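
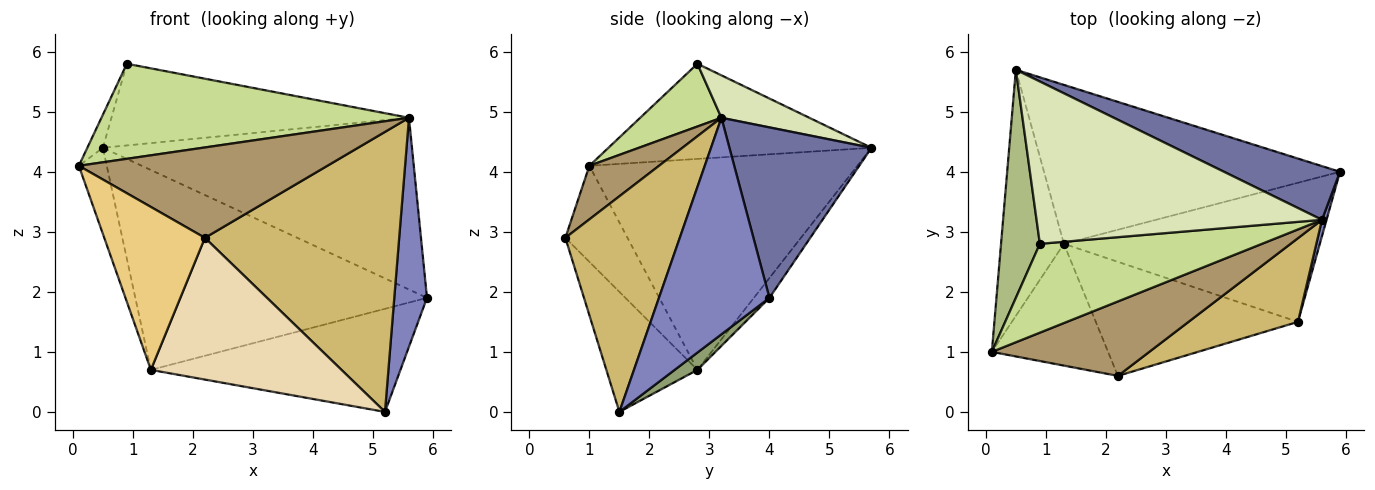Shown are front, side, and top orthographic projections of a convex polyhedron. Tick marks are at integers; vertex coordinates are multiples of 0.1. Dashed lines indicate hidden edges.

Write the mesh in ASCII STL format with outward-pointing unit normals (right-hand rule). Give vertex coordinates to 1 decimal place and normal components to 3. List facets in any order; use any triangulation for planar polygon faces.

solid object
 facet normal 0.402 0.874 0.273
  outer loop
   vertex 5.6 3.2 4.9
   vertex 5.9 4.0 1.9
   vertex 0.5 5.7 4.4
  endloop
 endfacet
 facet normal 0.959 -0.284 0.020
  outer loop
   vertex 5.6 3.2 4.9
   vertex 5.2 1.5 0.0
   vertex 5.9 4.0 1.9
  endloop
 endfacet
 facet normal -0.954 0.099 -0.284
  outer loop
   vertex 1.3 2.8 0.7
   vertex 0.1 1.0 4.1
   vertex 0.5 5.7 4.4
  endloop
 endfacet
 facet normal -0.042 0.782 -0.622
  outer loop
   vertex 1.3 2.8 0.7
   vertex 0.5 5.7 4.4
   vertex 5.9 4.0 1.9
  endloop
 endfacet
 facet normal 0.054 0.595 -0.802
  outer loop
   vertex 1.3 2.8 0.7
   vertex 5.9 4.0 1.9
   vertex 5.2 1.5 0.0
  endloop
 endfacet
 facet normal -0.925 0.055 0.377
  outer loop
   vertex 0.9 2.8 5.8
   vertex 0.5 5.7 4.4
   vertex 0.1 1.0 4.1
  endloop
 endfacet
 facet normal 0.189 -0.717 0.670
  outer loop
   vertex 0.9 2.8 5.8
   vertex 0.1 1.0 4.1
   vertex 5.6 3.2 4.9
  endloop
 endfacet
 facet normal 0.132 0.446 0.885
  outer loop
   vertex 0.9 2.8 5.8
   vertex 5.6 3.2 4.9
   vertex 0.5 5.7 4.4
  endloop
 endfacet
 facet normal 0.211 -0.754 0.621
  outer loop
   vertex 2.2 0.6 2.9
   vertex 5.6 3.2 4.9
   vertex 0.1 1.0 4.1
  endloop
 endfacet
 facet normal 0.491 -0.834 0.249
  outer loop
   vertex 2.2 0.6 2.9
   vertex 5.2 1.5 0.0
   vertex 5.6 3.2 4.9
  endloop
 endfacet
 facet normal -0.443 -0.718 -0.537
  outer loop
   vertex 2.2 0.6 2.9
   vertex 0.1 1.0 4.1
   vertex 1.3 2.8 0.7
  endloop
 endfacet
 facet normal -0.349 -0.730 -0.587
  outer loop
   vertex 2.2 0.6 2.9
   vertex 1.3 2.8 0.7
   vertex 5.2 1.5 0.0
  endloop
 endfacet
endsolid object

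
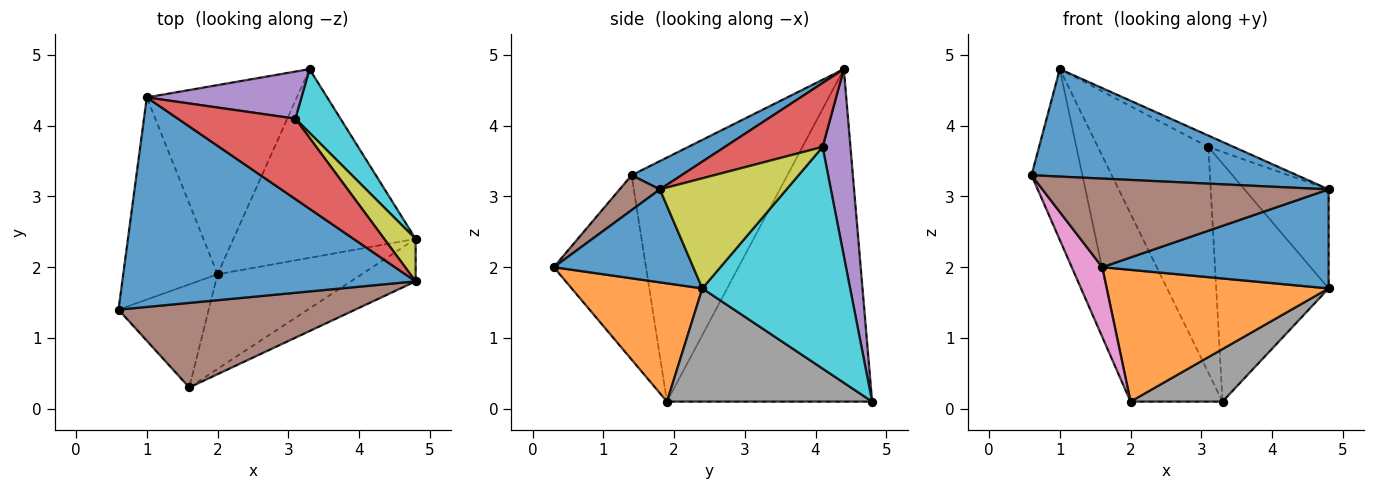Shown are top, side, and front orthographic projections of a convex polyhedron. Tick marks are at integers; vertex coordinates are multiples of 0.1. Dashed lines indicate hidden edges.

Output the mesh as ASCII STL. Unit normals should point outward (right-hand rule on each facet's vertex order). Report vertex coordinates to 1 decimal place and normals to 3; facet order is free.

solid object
 facet normal 0.086 -0.455 0.887
  outer loop
   vertex 1.0 4.4 4.8
   vertex 0.6 1.4 3.3
   vertex 4.8 1.8 3.1
  endloop
 endfacet
 facet normal -0.892 0.291 -0.345
  outer loop
   vertex 2.0 1.9 0.1
   vertex 0.6 1.4 3.3
   vertex 1.0 4.4 4.8
  endloop
 endfacet
 facet normal -0.844 0.378 -0.381
  outer loop
   vertex 2.0 1.9 0.1
   vertex 1.0 4.4 4.8
   vertex 3.3 4.8 0.1
  endloop
 endfacet
 facet normal 0.474 0.123 0.872
  outer loop
   vertex 3.1 4.1 3.7
   vertex 1.0 4.4 4.8
   vertex 4.8 1.8 3.1
  endloop
 endfacet
 facet normal 0.240 0.950 0.198
  outer loop
   vertex 3.1 4.1 3.7
   vertex 3.3 4.8 0.1
   vertex 1.0 4.4 4.8
  endloop
 endfacet
 facet normal 0.101 -0.720 0.687
  outer loop
   vertex 1.6 0.3 2.0
   vertex 4.8 1.8 3.1
   vertex 0.6 1.4 3.3
  endloop
 endfacet
 facet normal -0.861 -0.285 -0.421
  outer loop
   vertex 1.6 0.3 2.0
   vertex 0.6 1.4 3.3
   vertex 2.0 1.9 0.1
  endloop
 endfacet
 facet normal 0.513 -0.230 -0.827
  outer loop
   vertex 4.8 2.4 1.7
   vertex 2.0 1.9 0.1
   vertex 3.3 4.8 0.1
  endloop
 endfacet
 facet normal 0.810 0.539 0.231
  outer loop
   vertex 4.8 2.4 1.7
   vertex 3.1 4.1 3.7
   vertex 4.8 1.8 3.1
  endloop
 endfacet
 facet normal 0.786 0.598 0.160
  outer loop
   vertex 4.8 2.4 1.7
   vertex 3.3 4.8 0.1
   vertex 3.1 4.1 3.7
  endloop
 endfacet
 facet normal 0.493 -0.800 -0.343
  outer loop
   vertex 4.8 2.4 1.7
   vertex 4.8 1.8 3.1
   vertex 1.6 0.3 2.0
  endloop
 endfacet
 facet normal 0.432 -0.733 -0.526
  outer loop
   vertex 4.8 2.4 1.7
   vertex 1.6 0.3 2.0
   vertex 2.0 1.9 0.1
  endloop
 endfacet
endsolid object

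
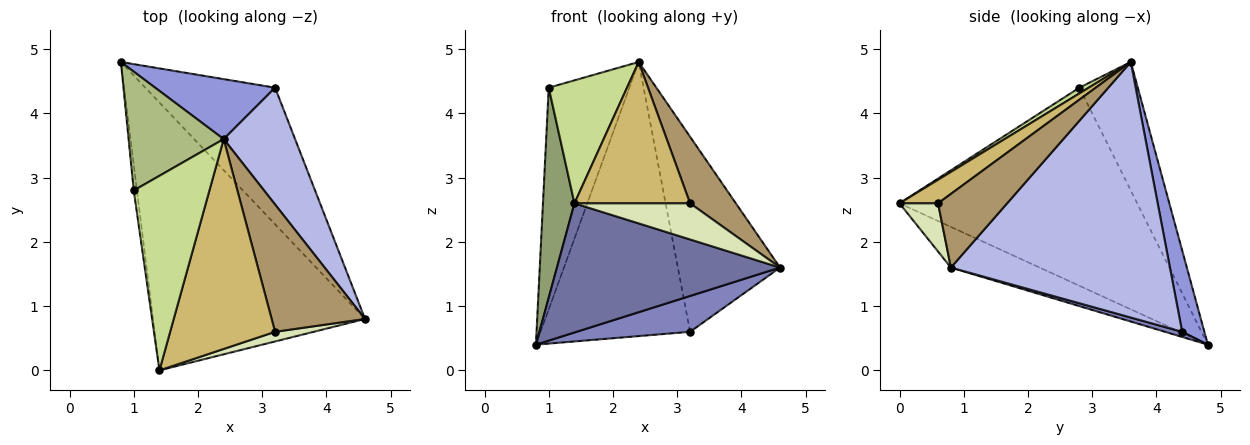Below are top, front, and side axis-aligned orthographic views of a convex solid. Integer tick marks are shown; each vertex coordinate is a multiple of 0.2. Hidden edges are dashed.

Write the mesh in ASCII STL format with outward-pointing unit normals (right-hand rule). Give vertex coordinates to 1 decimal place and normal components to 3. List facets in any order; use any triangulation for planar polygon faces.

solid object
 facet normal -0.170 -0.428 -0.888
  outer loop
   vertex 1.4 0.0 2.6
   vertex 0.8 4.8 0.4
   vertex 4.6 0.8 1.6
  endloop
 endfacet
 facet normal 0.038 -0.254 -0.967
  outer loop
   vertex 3.2 4.4 0.6
   vertex 4.6 0.8 1.6
   vertex 0.8 4.8 0.4
  endloop
 endfacet
 facet normal 0.144 0.967 0.211
  outer loop
   vertex 3.2 4.4 0.6
   vertex 0.8 4.8 0.4
   vertex 2.4 3.6 4.8
  endloop
 endfacet
 facet normal 0.879 0.410 0.245
  outer loop
   vertex 3.2 4.4 0.6
   vertex 2.4 3.6 4.8
   vertex 4.6 0.8 1.6
  endloop
 endfacet
 facet normal -0.991 -0.131 -0.016
  outer loop
   vertex 1.0 2.8 4.4
   vertex 0.8 4.8 0.4
   vertex 1.4 0.0 2.6
  endloop
 endfacet
 facet normal -0.538 0.743 0.398
  outer loop
   vertex 1.0 2.8 4.4
   vertex 2.4 3.6 4.8
   vertex 0.8 4.8 0.4
  endloop
 endfacet
 facet normal 0.064 -0.533 0.844
  outer loop
   vertex 1.0 2.8 4.4
   vertex 1.4 0.0 2.6
   vertex 2.4 3.6 4.8
  endloop
 endfacet
 facet normal 0.307 -0.920 0.245
  outer loop
   vertex 3.2 0.6 2.6
   vertex 1.4 0.0 2.6
   vertex 4.6 0.8 1.6
  endloop
 endfacet
 facet normal 0.573 -0.380 0.726
  outer loop
   vertex 3.2 0.6 2.6
   vertex 4.6 0.8 1.6
   vertex 2.4 3.6 4.8
  endloop
 endfacet
 facet normal 0.183 -0.549 0.815
  outer loop
   vertex 3.2 0.6 2.6
   vertex 2.4 3.6 4.8
   vertex 1.4 0.0 2.6
  endloop
 endfacet
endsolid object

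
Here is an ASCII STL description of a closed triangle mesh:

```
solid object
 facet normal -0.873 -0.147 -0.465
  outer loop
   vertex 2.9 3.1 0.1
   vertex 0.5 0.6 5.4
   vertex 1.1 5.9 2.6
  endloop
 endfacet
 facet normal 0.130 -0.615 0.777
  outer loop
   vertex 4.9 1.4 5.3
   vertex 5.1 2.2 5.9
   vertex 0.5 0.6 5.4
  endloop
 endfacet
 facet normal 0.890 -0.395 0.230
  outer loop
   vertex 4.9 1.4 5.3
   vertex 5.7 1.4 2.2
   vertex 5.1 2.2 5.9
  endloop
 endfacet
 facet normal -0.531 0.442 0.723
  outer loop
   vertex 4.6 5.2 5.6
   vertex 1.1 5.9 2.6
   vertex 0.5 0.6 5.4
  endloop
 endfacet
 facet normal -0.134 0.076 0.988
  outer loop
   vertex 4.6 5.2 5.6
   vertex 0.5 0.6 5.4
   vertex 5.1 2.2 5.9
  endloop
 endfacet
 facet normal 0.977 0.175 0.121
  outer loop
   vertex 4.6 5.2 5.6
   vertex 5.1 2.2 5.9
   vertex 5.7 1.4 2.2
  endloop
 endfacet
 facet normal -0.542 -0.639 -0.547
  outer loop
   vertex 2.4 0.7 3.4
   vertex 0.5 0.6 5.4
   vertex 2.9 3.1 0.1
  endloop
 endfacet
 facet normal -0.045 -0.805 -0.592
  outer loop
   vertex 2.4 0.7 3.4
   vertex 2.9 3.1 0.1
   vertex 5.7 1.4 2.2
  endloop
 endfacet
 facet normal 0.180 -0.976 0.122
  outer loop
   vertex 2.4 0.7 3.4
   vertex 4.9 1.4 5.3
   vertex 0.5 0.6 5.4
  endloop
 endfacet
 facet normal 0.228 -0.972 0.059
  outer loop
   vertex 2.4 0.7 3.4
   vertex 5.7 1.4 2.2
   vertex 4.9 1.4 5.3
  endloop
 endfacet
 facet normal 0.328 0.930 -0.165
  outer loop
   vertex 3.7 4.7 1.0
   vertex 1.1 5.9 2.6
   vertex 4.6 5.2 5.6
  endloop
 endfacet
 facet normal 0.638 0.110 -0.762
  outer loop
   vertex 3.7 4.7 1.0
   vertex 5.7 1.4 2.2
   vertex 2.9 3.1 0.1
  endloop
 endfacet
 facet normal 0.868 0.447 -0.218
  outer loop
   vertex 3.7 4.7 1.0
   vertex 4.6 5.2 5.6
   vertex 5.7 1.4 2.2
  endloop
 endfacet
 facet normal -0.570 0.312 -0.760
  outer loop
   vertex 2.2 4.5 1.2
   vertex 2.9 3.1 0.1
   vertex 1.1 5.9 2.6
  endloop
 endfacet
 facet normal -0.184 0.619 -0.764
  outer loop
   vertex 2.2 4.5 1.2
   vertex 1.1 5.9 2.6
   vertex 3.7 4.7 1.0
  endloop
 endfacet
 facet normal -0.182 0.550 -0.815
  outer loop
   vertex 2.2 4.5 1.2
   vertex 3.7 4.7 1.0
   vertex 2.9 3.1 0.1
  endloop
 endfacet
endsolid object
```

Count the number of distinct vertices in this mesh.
10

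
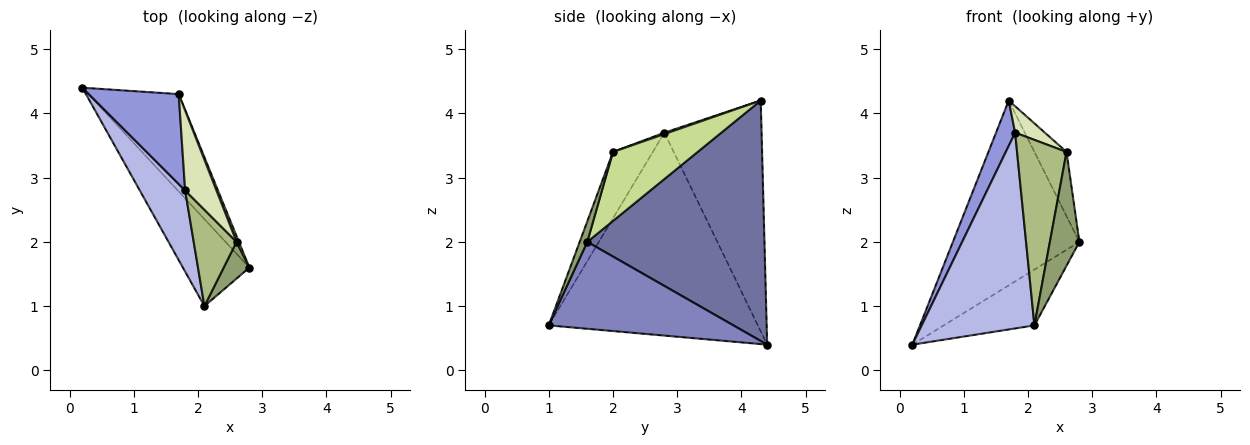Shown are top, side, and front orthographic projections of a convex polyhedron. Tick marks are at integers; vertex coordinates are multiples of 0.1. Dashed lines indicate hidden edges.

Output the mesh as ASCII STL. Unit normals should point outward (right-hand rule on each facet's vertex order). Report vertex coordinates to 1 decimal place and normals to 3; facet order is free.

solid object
 facet normal 0.778 0.556 -0.293
  outer loop
   vertex 1.7 4.3 4.2
   vertex 2.8 1.6 2.0
   vertex 0.2 4.4 0.4
  endloop
 endfacet
 facet normal 0.740 0.363 -0.566
  outer loop
   vertex 2.1 1.0 0.7
   vertex 0.2 4.4 0.4
   vertex 2.8 1.6 2.0
  endloop
 endfacet
 facet normal -0.917 -0.180 0.357
  outer loop
   vertex 1.8 2.8 3.7
   vertex 1.7 4.3 4.2
   vertex 0.2 4.4 0.4
  endloop
 endfacet
 facet normal -0.864 -0.466 0.193
  outer loop
   vertex 1.8 2.8 3.7
   vertex 0.2 4.4 0.4
   vertex 2.1 1.0 0.7
  endloop
 endfacet
 facet normal 0.239 -0.924 0.298
  outer loop
   vertex 2.6 2.0 3.4
   vertex 2.1 1.0 0.7
   vertex 2.8 1.6 2.0
  endloop
 endfacet
 facet normal -0.581 -0.722 0.375
  outer loop
   vertex 2.6 2.0 3.4
   vertex 1.8 2.8 3.7
   vertex 2.1 1.0 0.7
  endloop
 endfacet
 facet normal 0.935 0.354 0.032
  outer loop
   vertex 2.6 2.0 3.4
   vertex 2.8 1.6 2.0
   vertex 1.7 4.3 4.2
  endloop
 endfacet
 facet normal 0.042 -0.313 0.949
  outer loop
   vertex 2.6 2.0 3.4
   vertex 1.7 4.3 4.2
   vertex 1.8 2.8 3.7
  endloop
 endfacet
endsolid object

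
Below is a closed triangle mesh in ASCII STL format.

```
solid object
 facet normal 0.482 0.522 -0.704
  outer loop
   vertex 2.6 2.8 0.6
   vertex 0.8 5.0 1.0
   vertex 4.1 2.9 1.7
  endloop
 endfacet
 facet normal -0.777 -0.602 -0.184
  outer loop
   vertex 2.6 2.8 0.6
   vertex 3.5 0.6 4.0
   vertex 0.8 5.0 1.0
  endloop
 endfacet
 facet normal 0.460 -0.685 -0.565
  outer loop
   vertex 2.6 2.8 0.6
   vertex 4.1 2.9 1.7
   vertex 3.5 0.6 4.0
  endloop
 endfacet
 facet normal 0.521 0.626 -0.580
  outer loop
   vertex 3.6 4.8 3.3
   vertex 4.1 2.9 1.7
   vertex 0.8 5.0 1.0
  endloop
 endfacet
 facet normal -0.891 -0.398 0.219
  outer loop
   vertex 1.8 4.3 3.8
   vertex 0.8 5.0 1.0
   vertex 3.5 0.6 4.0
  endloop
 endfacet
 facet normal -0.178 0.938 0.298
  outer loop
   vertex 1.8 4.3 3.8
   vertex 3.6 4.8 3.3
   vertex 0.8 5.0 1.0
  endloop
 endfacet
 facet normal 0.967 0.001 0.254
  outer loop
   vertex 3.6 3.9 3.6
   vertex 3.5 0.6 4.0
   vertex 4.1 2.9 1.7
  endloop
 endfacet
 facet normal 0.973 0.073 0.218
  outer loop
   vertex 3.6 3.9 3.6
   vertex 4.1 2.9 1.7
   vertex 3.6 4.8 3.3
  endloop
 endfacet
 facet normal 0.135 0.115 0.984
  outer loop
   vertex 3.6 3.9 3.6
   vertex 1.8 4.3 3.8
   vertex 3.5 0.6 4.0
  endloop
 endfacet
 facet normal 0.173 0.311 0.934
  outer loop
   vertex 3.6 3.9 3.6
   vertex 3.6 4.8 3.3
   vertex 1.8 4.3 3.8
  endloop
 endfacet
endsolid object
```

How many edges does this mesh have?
15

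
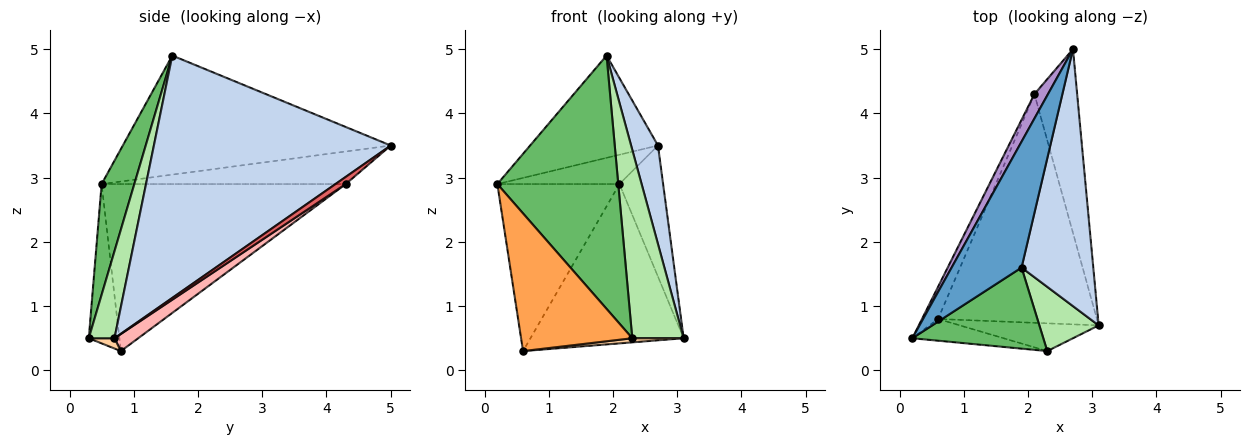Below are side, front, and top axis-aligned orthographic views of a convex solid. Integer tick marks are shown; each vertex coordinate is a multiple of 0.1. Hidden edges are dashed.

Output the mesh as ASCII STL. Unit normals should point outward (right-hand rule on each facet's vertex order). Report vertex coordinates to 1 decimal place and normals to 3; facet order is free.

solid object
 facet normal -0.797 0.381 0.468
  outer loop
   vertex 1.9 1.6 4.9
   vertex 2.7 5.0 3.5
   vertex 0.2 0.5 2.9
  endloop
 endfacet
 facet normal 0.953 -0.108 0.282
  outer loop
   vertex 1.9 1.6 4.9
   vertex 3.1 0.7 0.5
   vertex 2.7 5.0 3.5
  endloop
 endfacet
 facet normal -0.263 -0.953 -0.150
  outer loop
   vertex 2.3 0.3 0.5
   vertex 0.2 0.5 2.9
   vertex 0.6 0.8 0.3
  endloop
 endfacet
 facet normal 0.073 -0.146 -0.987
  outer loop
   vertex 2.3 0.3 0.5
   vertex 0.6 0.8 0.3
   vertex 3.1 0.7 0.5
  endloop
 endfacet
 facet normal 0.250 -0.922 0.295
  outer loop
   vertex 2.3 0.3 0.5
   vertex 1.9 1.6 4.9
   vertex 0.2 0.5 2.9
  endloop
 endfacet
 facet normal 0.428 -0.856 0.292
  outer loop
   vertex 2.3 0.3 0.5
   vertex 3.1 0.7 0.5
   vertex 1.9 1.6 4.9
  endloop
 endfacet
 facet normal 0.135 0.575 -0.807
  outer loop
   vertex 2.1 4.3 2.9
   vertex 2.7 5.0 3.5
   vertex 3.1 0.7 0.5
  endloop
 endfacet
 facet normal 0.088 0.569 -0.817
  outer loop
   vertex 2.1 4.3 2.9
   vertex 3.1 0.7 0.5
   vertex 0.6 0.8 0.3
  endloop
 endfacet
 facet normal -0.838 0.419 0.349
  outer loop
   vertex 2.1 4.3 2.9
   vertex 0.2 0.5 2.9
   vertex 2.7 5.0 3.5
  endloop
 endfacet
 facet normal -0.891 0.446 -0.086
  outer loop
   vertex 2.1 4.3 2.9
   vertex 0.6 0.8 0.3
   vertex 0.2 0.5 2.9
  endloop
 endfacet
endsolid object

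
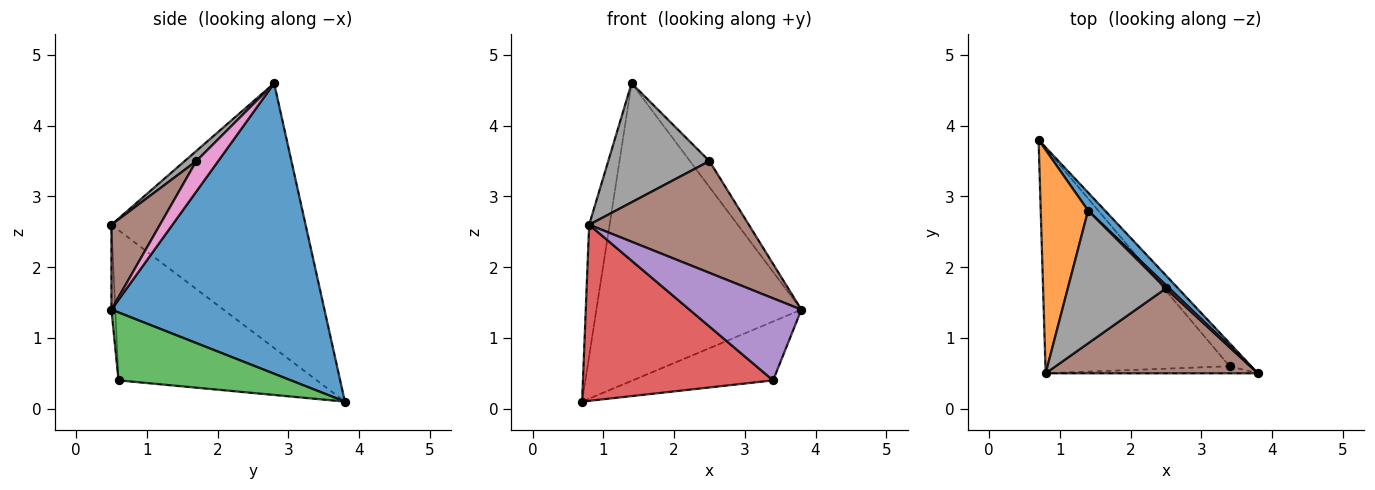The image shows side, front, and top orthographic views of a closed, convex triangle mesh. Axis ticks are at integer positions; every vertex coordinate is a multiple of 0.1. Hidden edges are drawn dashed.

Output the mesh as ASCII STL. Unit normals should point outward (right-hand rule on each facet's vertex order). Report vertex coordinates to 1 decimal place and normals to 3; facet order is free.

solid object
 facet normal 0.720 0.693 0.042
  outer loop
   vertex 1.4 2.8 4.6
   vertex 3.8 0.5 1.4
   vertex 0.7 3.8 0.1
  endloop
 endfacet
 facet normal -0.979 0.103 0.175
  outer loop
   vertex 1.4 2.8 4.6
   vertex 0.7 3.8 0.1
   vertex 0.8 0.5 2.6
  endloop
 endfacet
 facet normal 0.753 0.613 -0.240
  outer loop
   vertex 3.4 0.6 0.4
   vertex 0.7 3.8 0.1
   vertex 3.8 0.5 1.4
  endloop
 endfacet
 facet normal -0.541 -0.518 -0.663
  outer loop
   vertex 3.4 0.6 0.4
   vertex 0.8 0.5 2.6
   vertex 0.7 3.8 0.1
  endloop
 endfacet
 facet normal -0.034 -0.996 -0.086
  outer loop
   vertex 3.4 0.6 0.4
   vertex 3.8 0.5 1.4
   vertex 0.8 0.5 2.6
  endloop
 endfacet
 facet normal 0.235 -0.774 0.588
  outer loop
   vertex 2.5 1.7 3.5
   vertex 0.8 0.5 2.6
   vertex 3.8 0.5 1.4
  endloop
 endfacet
 facet normal 0.745 0.662 0.083
  outer loop
   vertex 2.5 1.7 3.5
   vertex 3.8 0.5 1.4
   vertex 1.4 2.8 4.6
  endloop
 endfacet
 facet normal 0.077 -0.666 0.742
  outer loop
   vertex 2.5 1.7 3.5
   vertex 1.4 2.8 4.6
   vertex 0.8 0.5 2.6
  endloop
 endfacet
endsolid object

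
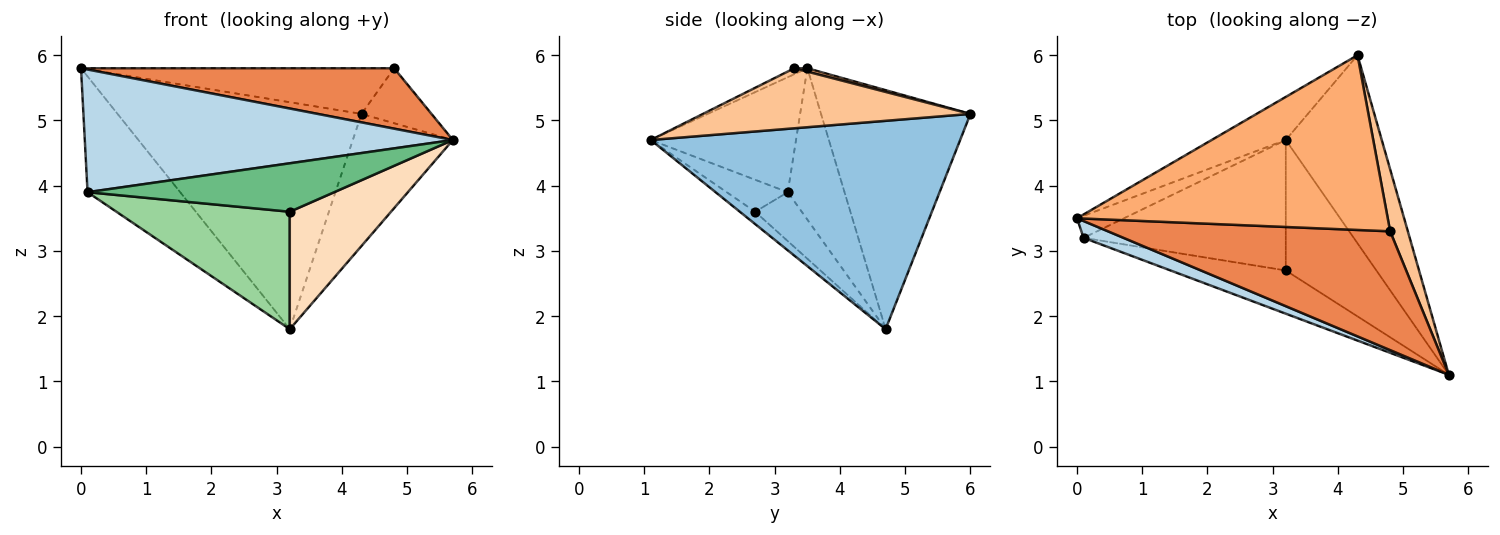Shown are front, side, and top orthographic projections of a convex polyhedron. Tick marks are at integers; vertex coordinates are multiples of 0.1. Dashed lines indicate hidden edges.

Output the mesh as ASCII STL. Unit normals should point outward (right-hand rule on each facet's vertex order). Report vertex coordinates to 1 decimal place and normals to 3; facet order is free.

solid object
 facet normal -0.515 0.842 -0.160
  outer loop
   vertex 3.2 4.7 1.8
   vertex 0.0 3.5 5.8
   vertex 4.3 6.0 5.1
  endloop
 endfacet
 facet normal 0.871 0.282 -0.401
  outer loop
   vertex 3.2 4.7 1.8
   vertex 4.3 6.0 5.1
   vertex 5.7 1.1 4.7
  endloop
 endfacet
 facet normal -0.364 -0.923 0.127
  outer loop
   vertex 0.1 3.2 3.9
   vertex 5.7 1.1 4.7
   vertex 0.0 3.5 5.8
  endloop
 endfacet
 facet normal -0.516 0.842 -0.160
  outer loop
   vertex 0.1 3.2 3.9
   vertex 0.0 3.5 5.8
   vertex 3.2 4.7 1.8
  endloop
 endfacet
 facet normal -0.019 -0.453 0.891
  outer loop
   vertex 4.8 3.3 5.8
   vertex 0.0 3.5 5.8
   vertex 5.7 1.1 4.7
  endloop
 endfacet
 facet normal 0.011 0.253 0.967
  outer loop
   vertex 4.8 3.3 5.8
   vertex 4.3 6.0 5.1
   vertex 0.0 3.5 5.8
  endloop
 endfacet
 facet normal 0.930 0.243 0.274
  outer loop
   vertex 4.8 3.3 5.8
   vertex 5.7 1.1 4.7
   vertex 4.3 6.0 5.1
  endloop
 endfacet
 facet normal -0.101 -0.666 -0.740
  outer loop
   vertex 3.2 2.7 3.6
   vertex 3.2 4.7 1.8
   vertex 5.7 1.1 4.7
  endloop
 endfacet
 facet normal -0.182 -0.734 -0.655
  outer loop
   vertex 3.2 2.7 3.6
   vertex 5.7 1.1 4.7
   vertex 0.1 3.2 3.9
  endloop
 endfacet
 facet normal -0.177 -0.658 -0.732
  outer loop
   vertex 3.2 2.7 3.6
   vertex 0.1 3.2 3.9
   vertex 3.2 4.7 1.8
  endloop
 endfacet
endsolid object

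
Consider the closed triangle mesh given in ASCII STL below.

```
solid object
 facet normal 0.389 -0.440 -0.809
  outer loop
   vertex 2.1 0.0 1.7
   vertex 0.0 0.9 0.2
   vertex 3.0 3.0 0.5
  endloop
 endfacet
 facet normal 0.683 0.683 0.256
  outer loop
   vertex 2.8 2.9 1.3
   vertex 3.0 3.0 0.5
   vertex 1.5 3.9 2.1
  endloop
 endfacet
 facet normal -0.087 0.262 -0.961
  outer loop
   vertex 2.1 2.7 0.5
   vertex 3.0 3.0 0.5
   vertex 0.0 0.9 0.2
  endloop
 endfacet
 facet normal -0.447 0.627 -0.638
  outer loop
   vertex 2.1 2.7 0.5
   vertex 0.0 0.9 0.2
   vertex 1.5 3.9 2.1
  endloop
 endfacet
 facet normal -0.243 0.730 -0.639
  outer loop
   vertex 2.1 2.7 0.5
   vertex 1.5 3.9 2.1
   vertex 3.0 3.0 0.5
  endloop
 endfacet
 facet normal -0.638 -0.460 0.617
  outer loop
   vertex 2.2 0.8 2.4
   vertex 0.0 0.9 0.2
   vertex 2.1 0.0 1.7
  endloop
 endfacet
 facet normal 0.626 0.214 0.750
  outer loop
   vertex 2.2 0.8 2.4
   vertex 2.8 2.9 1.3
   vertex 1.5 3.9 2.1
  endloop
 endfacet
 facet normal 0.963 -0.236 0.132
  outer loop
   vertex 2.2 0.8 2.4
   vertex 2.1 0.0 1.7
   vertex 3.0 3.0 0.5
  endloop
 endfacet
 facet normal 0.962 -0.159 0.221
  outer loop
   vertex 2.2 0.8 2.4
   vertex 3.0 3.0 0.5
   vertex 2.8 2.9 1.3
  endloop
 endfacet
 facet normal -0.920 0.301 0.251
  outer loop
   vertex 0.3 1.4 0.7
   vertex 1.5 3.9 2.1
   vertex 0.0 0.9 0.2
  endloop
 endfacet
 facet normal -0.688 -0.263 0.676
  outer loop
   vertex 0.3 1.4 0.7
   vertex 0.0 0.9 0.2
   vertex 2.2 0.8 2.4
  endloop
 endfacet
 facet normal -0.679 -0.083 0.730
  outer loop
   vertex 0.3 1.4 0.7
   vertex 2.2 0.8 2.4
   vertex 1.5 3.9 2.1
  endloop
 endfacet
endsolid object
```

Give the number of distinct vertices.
8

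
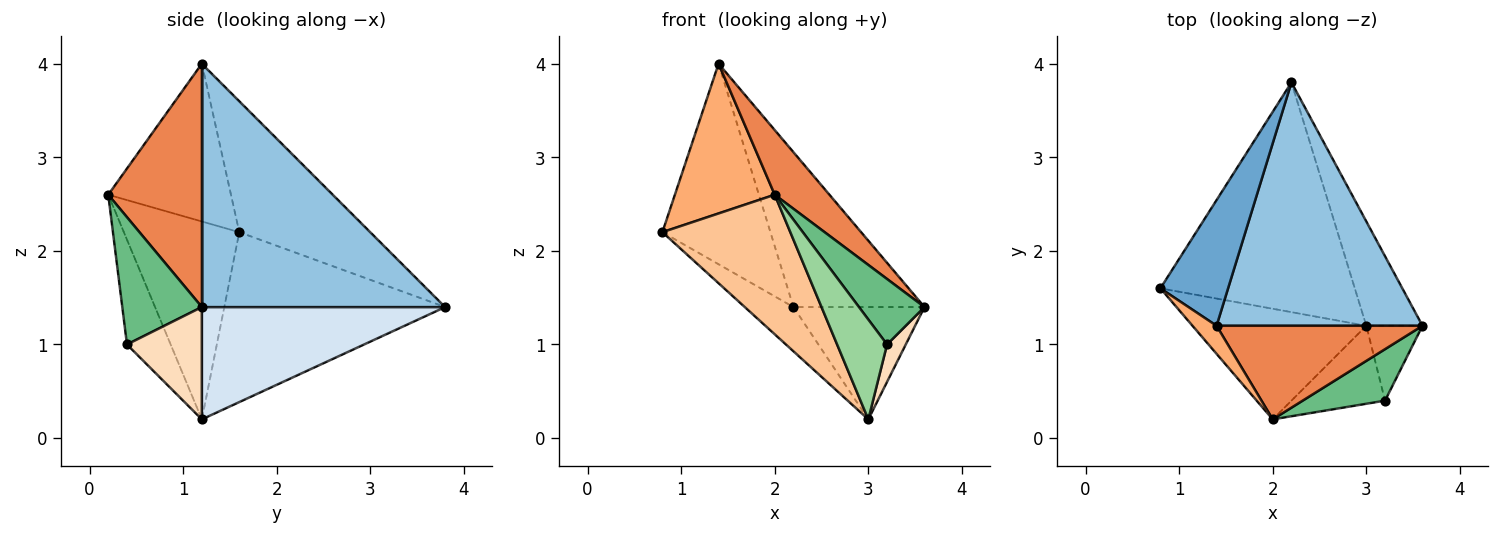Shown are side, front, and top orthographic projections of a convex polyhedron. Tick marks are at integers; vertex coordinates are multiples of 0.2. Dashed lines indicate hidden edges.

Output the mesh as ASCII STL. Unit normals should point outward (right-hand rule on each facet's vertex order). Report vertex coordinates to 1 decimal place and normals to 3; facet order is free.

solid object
 facet normal -0.717 0.591 0.370
  outer loop
   vertex 1.4 1.2 4.0
   vertex 2.2 3.8 1.4
   vertex 0.8 1.6 2.2
  endloop
 endfacet
 facet normal 0.706 0.380 0.597
  outer loop
   vertex 1.4 1.2 4.0
   vertex 3.6 1.2 1.4
   vertex 2.2 3.8 1.4
  endloop
 endfacet
 facet normal -0.651 0.144 -0.745
  outer loop
   vertex 3.0 1.2 0.2
   vertex 0.8 1.6 2.2
   vertex 2.2 3.8 1.4
  endloop
 endfacet
 facet normal 0.806 0.434 -0.403
  outer loop
   vertex 3.0 1.2 0.2
   vertex 2.2 3.8 1.4
   vertex 3.6 1.2 1.4
  endloop
 endfacet
 facet normal 0.697 -0.408 0.590
  outer loop
   vertex 2.0 0.2 2.6
   vertex 3.6 1.2 1.4
   vertex 1.4 1.2 4.0
  endloop
 endfacet
 facet normal -0.770 -0.627 0.118
  outer loop
   vertex 2.0 0.2 2.6
   vertex 1.4 1.2 4.0
   vertex 0.8 1.6 2.2
  endloop
 endfacet
 facet normal -0.577 -0.640 -0.507
  outer loop
   vertex 2.0 0.2 2.6
   vertex 0.8 1.6 2.2
   vertex 3.0 1.2 0.2
  endloop
 endfacet
 facet normal 0.873 -0.218 -0.436
  outer loop
   vertex 3.2 0.4 1.0
   vertex 3.0 1.2 0.2
   vertex 3.6 1.2 1.4
  endloop
 endfacet
 facet normal 0.691 -0.569 0.447
  outer loop
   vertex 3.2 0.4 1.0
   vertex 3.6 1.2 1.4
   vertex 2.0 0.2 2.6
  endloop
 endfacet
 facet normal -0.568 -0.649 -0.507
  outer loop
   vertex 3.2 0.4 1.0
   vertex 2.0 0.2 2.6
   vertex 3.0 1.2 0.2
  endloop
 endfacet
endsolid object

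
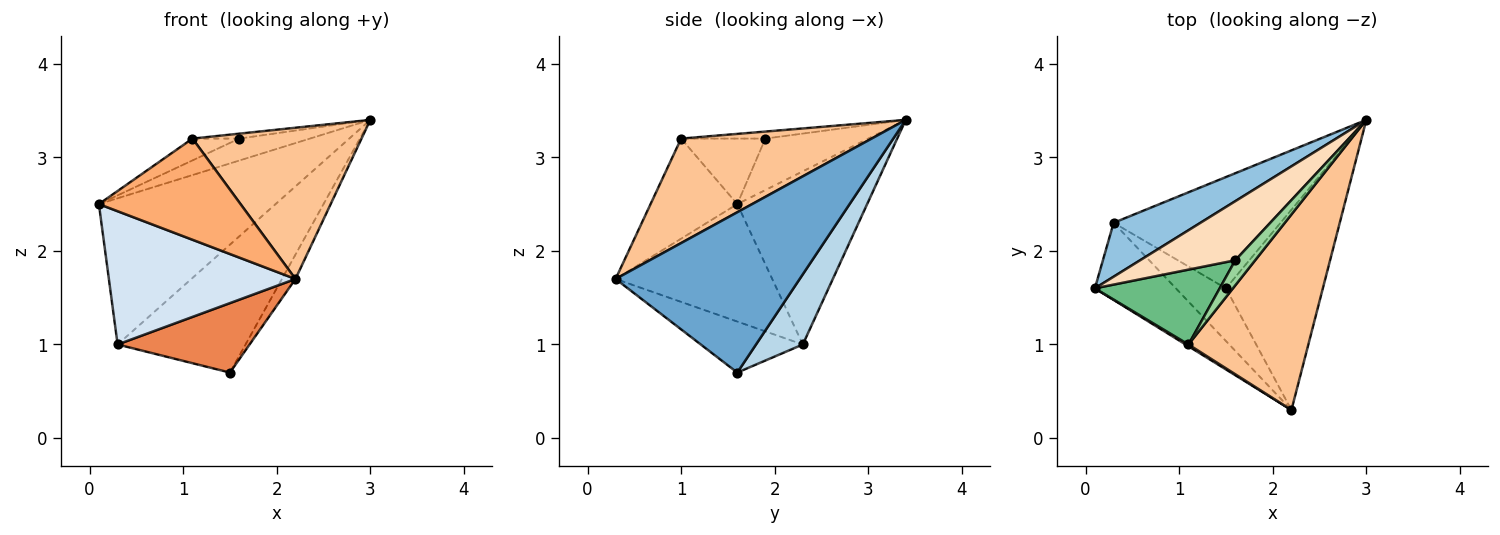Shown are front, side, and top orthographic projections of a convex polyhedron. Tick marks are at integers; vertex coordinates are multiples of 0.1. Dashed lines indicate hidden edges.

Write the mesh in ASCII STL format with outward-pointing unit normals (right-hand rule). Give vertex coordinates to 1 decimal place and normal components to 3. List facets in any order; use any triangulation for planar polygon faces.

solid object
 facet normal 0.854 0.063 -0.516
  outer loop
   vertex 1.5 1.6 0.7
   vertex 3.0 3.4 3.4
   vertex 2.2 0.3 1.7
  endloop
 endfacet
 facet normal -0.568 0.772 0.285
  outer loop
   vertex 0.3 2.3 1.0
   vertex 0.1 1.6 2.5
   vertex 3.0 3.4 3.4
  endloop
 endfacet
 facet normal 0.266 0.727 -0.633
  outer loop
   vertex 0.3 2.3 1.0
   vertex 3.0 3.4 3.4
   vertex 1.5 1.6 0.7
  endloop
 endfacet
 facet normal -0.588 -0.700 -0.405
  outer loop
   vertex 0.3 2.3 1.0
   vertex 2.2 0.3 1.7
   vertex 0.1 1.6 2.5
  endloop
 endfacet
 facet normal -0.524 -0.678 -0.515
  outer loop
   vertex 0.3 2.3 1.0
   vertex 1.5 1.6 0.7
   vertex 2.2 0.3 1.7
  endloop
 endfacet
 facet normal -0.522 -0.853 0.015
  outer loop
   vertex 1.1 1.0 3.2
   vertex 0.1 1.6 2.5
   vertex 2.2 0.3 1.7
  endloop
 endfacet
 facet normal 0.568 -0.504 0.651
  outer loop
   vertex 1.1 1.0 3.2
   vertex 2.2 0.3 1.7
   vertex 3.0 3.4 3.4
  endloop
 endfacet
 facet normal -0.452 0.311 0.836
  outer loop
   vertex 1.6 1.9 3.2
   vertex 3.0 3.4 3.4
   vertex 0.1 1.6 2.5
  endloop
 endfacet
 facet normal -0.450 0.250 0.857
  outer loop
   vertex 1.6 1.9 3.2
   vertex 0.1 1.6 2.5
   vertex 1.1 1.0 3.2
  endloop
 endfacet
 facet normal -0.327 0.182 0.927
  outer loop
   vertex 1.6 1.9 3.2
   vertex 1.1 1.0 3.2
   vertex 3.0 3.4 3.4
  endloop
 endfacet
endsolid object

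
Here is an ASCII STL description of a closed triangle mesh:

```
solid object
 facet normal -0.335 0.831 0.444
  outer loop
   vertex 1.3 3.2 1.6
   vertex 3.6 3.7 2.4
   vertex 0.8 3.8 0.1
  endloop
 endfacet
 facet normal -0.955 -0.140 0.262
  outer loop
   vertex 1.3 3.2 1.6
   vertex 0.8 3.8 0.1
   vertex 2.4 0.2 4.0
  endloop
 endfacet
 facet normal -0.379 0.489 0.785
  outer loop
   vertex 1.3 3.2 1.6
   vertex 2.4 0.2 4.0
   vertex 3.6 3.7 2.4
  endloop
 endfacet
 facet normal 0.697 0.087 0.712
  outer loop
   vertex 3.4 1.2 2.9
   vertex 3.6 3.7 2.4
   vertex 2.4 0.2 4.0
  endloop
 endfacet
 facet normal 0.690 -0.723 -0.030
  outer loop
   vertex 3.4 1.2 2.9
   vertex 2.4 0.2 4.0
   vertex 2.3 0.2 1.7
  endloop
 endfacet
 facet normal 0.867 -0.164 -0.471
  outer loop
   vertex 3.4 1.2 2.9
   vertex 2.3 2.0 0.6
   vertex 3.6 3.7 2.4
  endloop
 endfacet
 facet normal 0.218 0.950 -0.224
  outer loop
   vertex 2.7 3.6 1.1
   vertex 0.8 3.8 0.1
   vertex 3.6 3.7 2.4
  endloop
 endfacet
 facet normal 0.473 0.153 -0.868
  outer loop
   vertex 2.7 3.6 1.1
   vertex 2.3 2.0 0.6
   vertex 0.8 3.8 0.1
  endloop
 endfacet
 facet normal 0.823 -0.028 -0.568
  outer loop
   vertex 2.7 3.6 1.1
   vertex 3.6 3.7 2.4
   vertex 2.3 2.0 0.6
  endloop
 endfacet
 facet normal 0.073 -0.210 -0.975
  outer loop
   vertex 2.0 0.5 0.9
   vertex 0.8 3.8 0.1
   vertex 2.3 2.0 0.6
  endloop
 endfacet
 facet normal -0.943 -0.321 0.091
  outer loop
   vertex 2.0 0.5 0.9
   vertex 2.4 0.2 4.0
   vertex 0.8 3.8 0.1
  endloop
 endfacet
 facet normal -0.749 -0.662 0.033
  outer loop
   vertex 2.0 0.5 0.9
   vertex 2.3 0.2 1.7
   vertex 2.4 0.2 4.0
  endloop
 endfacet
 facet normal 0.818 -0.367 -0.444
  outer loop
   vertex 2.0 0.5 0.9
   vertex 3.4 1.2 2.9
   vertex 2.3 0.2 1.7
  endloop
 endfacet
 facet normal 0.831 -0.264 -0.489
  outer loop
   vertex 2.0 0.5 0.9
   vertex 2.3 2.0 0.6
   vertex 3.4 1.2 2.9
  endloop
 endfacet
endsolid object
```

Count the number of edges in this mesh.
21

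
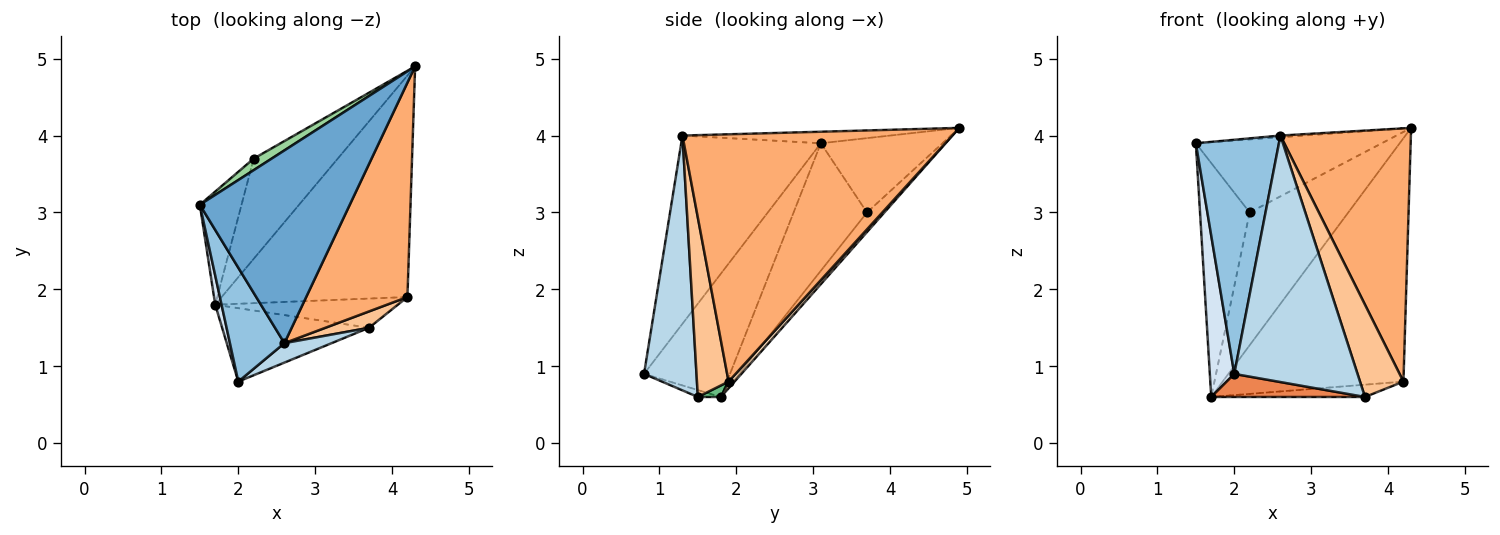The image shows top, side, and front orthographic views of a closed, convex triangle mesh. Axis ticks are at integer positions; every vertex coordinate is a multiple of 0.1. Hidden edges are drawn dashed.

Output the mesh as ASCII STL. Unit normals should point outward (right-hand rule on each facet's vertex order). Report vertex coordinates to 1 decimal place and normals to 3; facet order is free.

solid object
 facet normal -0.077 0.009 0.997
  outer loop
   vertex 2.6 1.3 4.0
   vertex 4.3 4.9 4.1
   vertex 1.5 3.1 3.9
  endloop
 endfacet
 facet normal -0.834 -0.496 0.241
  outer loop
   vertex 2.6 1.3 4.0
   vertex 1.5 3.1 3.9
   vertex 2.0 0.8 0.9
  endloop
 endfacet
 facet normal 0.391 -0.918 0.072
  outer loop
   vertex 2.6 1.3 4.0
   vertex 2.0 0.8 0.9
   vertex 3.7 1.5 0.6
  endloop
 endfacet
 facet normal -0.961 -0.273 0.049
  outer loop
   vertex 1.7 1.8 0.6
   vertex 2.0 0.8 0.9
   vertex 1.5 3.1 3.9
  endloop
 endfacet
 facet normal -0.045 -0.299 -0.953
  outer loop
   vertex 1.7 1.8 0.6
   vertex 3.7 1.5 0.6
   vertex 2.0 0.8 0.9
  endloop
 endfacet
 facet normal 0.845 -0.409 0.346
  outer loop
   vertex 4.2 1.9 0.8
   vertex 4.3 4.9 4.1
   vertex 2.6 1.3 4.0
  endloop
 endfacet
 facet normal 0.583 -0.800 0.142
  outer loop
   vertex 4.2 1.9 0.8
   vertex 2.6 1.3 4.0
   vertex 3.7 1.5 0.6
  endloop
 endfacet
 facet normal 0.024 0.739 -0.673
  outer loop
   vertex 4.2 1.9 0.8
   vertex 1.7 1.8 0.6
   vertex 4.3 4.9 4.1
  endloop
 endfacet
 facet normal 0.058 0.387 -0.920
  outer loop
   vertex 4.2 1.9 0.8
   vertex 3.7 1.5 0.6
   vertex 1.7 1.8 0.6
  endloop
 endfacet
 facet normal -0.543 0.830 0.131
  outer loop
   vertex 2.2 3.7 3.0
   vertex 1.5 3.1 3.9
   vertex 4.3 4.9 4.1
  endloop
 endfacet
 facet normal -0.800 0.541 -0.261
  outer loop
   vertex 2.2 3.7 3.0
   vertex 1.7 1.8 0.6
   vertex 1.5 3.1 3.9
  endloop
 endfacet
 facet normal -0.139 0.790 -0.597
  outer loop
   vertex 2.2 3.7 3.0
   vertex 4.3 4.9 4.1
   vertex 1.7 1.8 0.6
  endloop
 endfacet
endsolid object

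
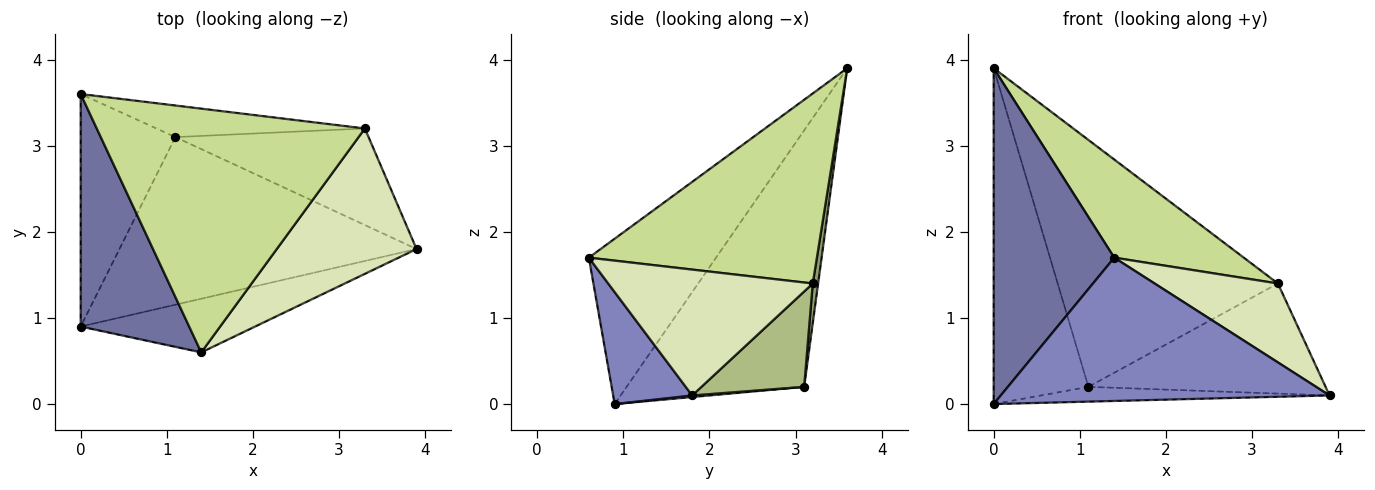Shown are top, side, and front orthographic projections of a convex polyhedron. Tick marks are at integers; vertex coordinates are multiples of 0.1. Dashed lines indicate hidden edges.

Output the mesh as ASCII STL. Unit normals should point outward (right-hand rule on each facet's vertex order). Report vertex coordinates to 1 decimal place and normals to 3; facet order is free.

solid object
 facet normal -0.655 -0.621 0.430
  outer loop
   vertex 1.4 0.6 1.7
   vertex 0.0 3.6 3.9
   vertex 0.0 0.9 0.0
  endloop
 endfacet
 facet normal 0.220 -0.914 -0.342
  outer loop
   vertex 1.4 0.6 1.7
   vertex 0.0 0.9 0.0
   vertex 3.9 1.8 0.1
  endloop
 endfacet
 facet normal -0.839 0.448 -0.310
  outer loop
   vertex 1.1 3.1 0.2
   vertex 0.0 0.9 0.0
   vertex 0.0 3.6 3.9
  endloop
 endfacet
 facet normal 0.005 0.088 -0.996
  outer loop
   vertex 1.1 3.1 0.2
   vertex 3.9 1.8 0.1
   vertex 0.0 0.9 0.0
  endloop
 endfacet
 facet normal 0.024 0.992 -0.127
  outer loop
   vertex 3.3 3.2 1.4
   vertex 1.1 3.1 0.2
   vertex 0.0 3.6 3.9
  endloop
 endfacet
 facet normal 0.310 0.715 -0.627
  outer loop
   vertex 3.3 3.2 1.4
   vertex 3.9 1.8 0.1
   vertex 1.1 3.1 0.2
  endloop
 endfacet
 facet normal 0.549 -0.312 0.775
  outer loop
   vertex 3.3 3.2 1.4
   vertex 0.0 3.6 3.9
   vertex 1.4 0.6 1.7
  endloop
 endfacet
 facet normal 0.621 -0.374 0.689
  outer loop
   vertex 3.3 3.2 1.4
   vertex 1.4 0.6 1.7
   vertex 3.9 1.8 0.1
  endloop
 endfacet
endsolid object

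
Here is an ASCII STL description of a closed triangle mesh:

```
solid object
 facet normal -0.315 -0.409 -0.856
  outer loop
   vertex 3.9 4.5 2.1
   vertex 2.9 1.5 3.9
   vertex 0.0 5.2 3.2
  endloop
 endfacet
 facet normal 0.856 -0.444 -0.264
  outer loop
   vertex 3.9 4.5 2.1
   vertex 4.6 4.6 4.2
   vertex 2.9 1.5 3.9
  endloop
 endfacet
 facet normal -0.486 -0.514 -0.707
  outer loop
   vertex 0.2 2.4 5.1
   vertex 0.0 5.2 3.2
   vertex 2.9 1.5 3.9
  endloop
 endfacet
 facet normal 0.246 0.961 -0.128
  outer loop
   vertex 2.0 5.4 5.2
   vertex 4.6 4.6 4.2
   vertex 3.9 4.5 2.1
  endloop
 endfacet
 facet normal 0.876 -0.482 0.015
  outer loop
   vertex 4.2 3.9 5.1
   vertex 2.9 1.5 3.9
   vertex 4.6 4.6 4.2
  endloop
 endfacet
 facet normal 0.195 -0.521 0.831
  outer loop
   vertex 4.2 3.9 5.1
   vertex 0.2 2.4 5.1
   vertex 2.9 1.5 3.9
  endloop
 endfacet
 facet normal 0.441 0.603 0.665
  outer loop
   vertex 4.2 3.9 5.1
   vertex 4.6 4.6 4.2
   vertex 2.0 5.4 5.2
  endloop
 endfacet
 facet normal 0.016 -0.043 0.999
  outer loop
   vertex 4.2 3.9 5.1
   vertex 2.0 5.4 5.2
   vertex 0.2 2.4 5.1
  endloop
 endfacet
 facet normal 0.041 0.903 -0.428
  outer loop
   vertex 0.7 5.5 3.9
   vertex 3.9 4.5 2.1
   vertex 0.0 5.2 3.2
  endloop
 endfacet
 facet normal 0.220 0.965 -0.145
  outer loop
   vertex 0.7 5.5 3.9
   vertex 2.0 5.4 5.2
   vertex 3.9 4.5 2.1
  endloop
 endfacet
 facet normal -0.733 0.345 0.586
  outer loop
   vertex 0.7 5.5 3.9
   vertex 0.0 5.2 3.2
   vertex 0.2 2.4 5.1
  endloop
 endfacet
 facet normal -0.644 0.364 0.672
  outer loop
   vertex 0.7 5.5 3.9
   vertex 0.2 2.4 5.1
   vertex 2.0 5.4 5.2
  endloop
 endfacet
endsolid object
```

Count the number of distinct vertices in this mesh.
8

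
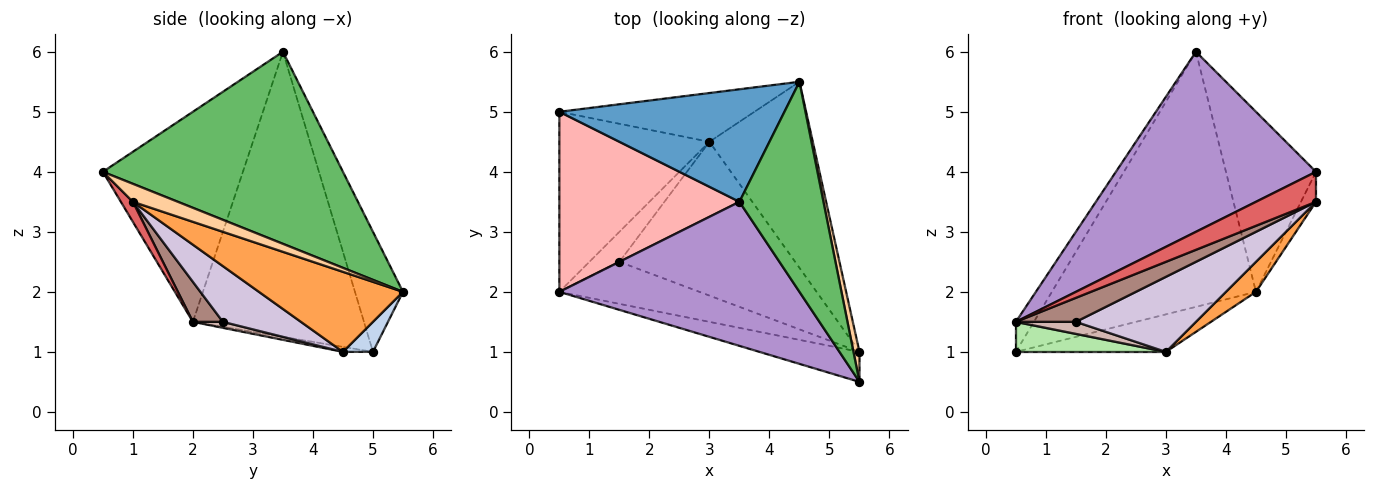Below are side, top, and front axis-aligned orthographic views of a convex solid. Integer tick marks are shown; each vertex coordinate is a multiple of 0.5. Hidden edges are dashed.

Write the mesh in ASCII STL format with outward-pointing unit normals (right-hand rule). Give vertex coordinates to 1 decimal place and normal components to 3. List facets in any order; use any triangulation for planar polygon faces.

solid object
 facet normal -0.210 0.894 0.395
  outer loop
   vertex 3.5 3.5 6.0
   vertex 4.5 5.5 2.0
   vertex 0.5 5.0 1.0
  endloop
 endfacet
 facet normal 0.121 0.605 -0.787
  outer loop
   vertex 3.0 4.5 1.0
   vertex 0.5 5.0 1.0
   vertex 4.5 5.5 2.0
  endloop
 endfacet
 facet normal 0.607 -0.127 -0.784
  outer loop
   vertex 3.0 4.5 1.0
   vertex 4.5 5.5 2.0
   vertex 5.5 1.0 3.5
  endloop
 endfacet
 facet normal 0.905 0.302 0.302
  outer loop
   vertex 5.5 0.5 4.0
   vertex 5.5 1.0 3.5
   vertex 4.5 5.5 2.0
  endloop
 endfacet
 facet normal 0.866 0.325 0.379
  outer loop
   vertex 5.5 0.5 4.0
   vertex 4.5 5.5 2.0
   vertex 3.5 3.5 6.0
  endloop
 endfacet
 facet normal -0.033 -0.164 -0.986
  outer loop
   vertex 0.5 2.0 1.5
   vertex 0.5 5.0 1.0
   vertex 3.0 4.5 1.0
  endloop
 endfacet
 facet normal 0.140 -0.700 -0.700
  outer loop
   vertex 0.5 2.0 1.5
   vertex 5.5 1.0 3.5
   vertex 5.5 0.5 4.0
  endloop
 endfacet
 facet normal -0.842 0.089 0.532
  outer loop
   vertex 0.5 2.0 1.5
   vertex 3.5 3.5 6.0
   vertex 0.5 5.0 1.0
  endloop
 endfacet
 facet normal -0.480 -0.685 0.548
  outer loop
   vertex 0.5 2.0 1.5
   vertex 5.5 0.5 4.0
   vertex 3.5 3.5 6.0
  endloop
 endfacet
 facet normal 0.274 -0.422 -0.864
  outer loop
   vertex 1.5 2.5 1.5
   vertex 3.0 4.5 1.0
   vertex 5.5 1.0 3.5
  endloop
 endfacet
 facet normal 0.241 -0.482 -0.843
  outer loop
   vertex 1.5 2.5 1.5
   vertex 5.5 1.0 3.5
   vertex 0.5 2.0 1.5
  endloop
 endfacet
 facet normal 0.183 -0.365 -0.913
  outer loop
   vertex 1.5 2.5 1.5
   vertex 0.5 2.0 1.5
   vertex 3.0 4.5 1.0
  endloop
 endfacet
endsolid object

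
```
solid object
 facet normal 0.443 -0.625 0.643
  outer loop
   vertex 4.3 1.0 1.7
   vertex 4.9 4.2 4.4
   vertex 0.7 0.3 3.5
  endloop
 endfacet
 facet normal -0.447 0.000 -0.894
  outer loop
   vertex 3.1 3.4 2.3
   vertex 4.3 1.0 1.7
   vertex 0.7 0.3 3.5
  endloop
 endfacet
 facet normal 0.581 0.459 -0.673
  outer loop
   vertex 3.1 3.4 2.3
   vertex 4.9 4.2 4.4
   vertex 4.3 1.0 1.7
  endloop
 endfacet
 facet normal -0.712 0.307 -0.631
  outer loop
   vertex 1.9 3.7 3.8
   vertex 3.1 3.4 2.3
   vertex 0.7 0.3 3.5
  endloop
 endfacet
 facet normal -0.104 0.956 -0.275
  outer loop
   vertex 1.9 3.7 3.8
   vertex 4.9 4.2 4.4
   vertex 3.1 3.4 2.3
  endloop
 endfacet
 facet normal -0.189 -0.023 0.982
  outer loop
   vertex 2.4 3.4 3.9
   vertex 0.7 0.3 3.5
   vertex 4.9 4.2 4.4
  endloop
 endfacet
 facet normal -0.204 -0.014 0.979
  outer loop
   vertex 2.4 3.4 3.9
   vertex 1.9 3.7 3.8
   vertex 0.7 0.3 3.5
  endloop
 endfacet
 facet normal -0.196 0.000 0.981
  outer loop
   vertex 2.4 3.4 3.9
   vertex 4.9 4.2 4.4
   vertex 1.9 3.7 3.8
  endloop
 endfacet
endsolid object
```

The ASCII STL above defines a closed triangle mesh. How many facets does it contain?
8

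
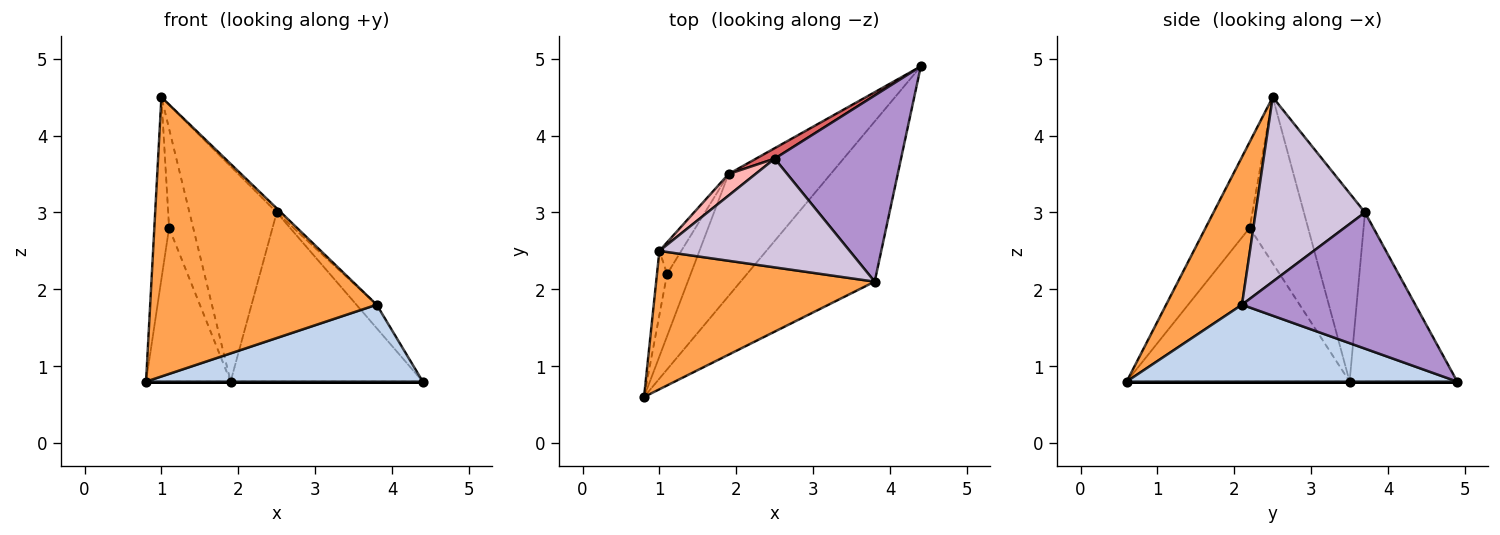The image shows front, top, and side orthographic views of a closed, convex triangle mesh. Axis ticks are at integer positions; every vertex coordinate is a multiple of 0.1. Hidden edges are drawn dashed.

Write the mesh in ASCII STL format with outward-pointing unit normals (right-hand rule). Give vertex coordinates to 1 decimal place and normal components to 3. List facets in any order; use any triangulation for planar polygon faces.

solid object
 facet normal -0.942 0.316 -0.111
  outer loop
   vertex 1.1 2.2 2.8
   vertex 0.8 0.6 0.8
   vertex 1.0 2.5 4.5
  endloop
 endfacet
 facet normal 0.459 -0.384 -0.801
  outer loop
   vertex 3.8 2.1 1.8
   vertex 0.8 0.6 0.8
   vertex 4.4 4.9 0.8
  endloop
 endfacet
 facet normal 0.287 -0.858 0.425
  outer loop
   vertex 3.8 2.1 1.8
   vertex 1.0 2.5 4.5
   vertex 0.8 0.6 0.8
  endloop
 endfacet
 facet normal 0.000 0.000 -1.000
  outer loop
   vertex 1.9 3.5 0.8
   vertex 4.4 4.9 0.8
   vertex 0.8 0.6 0.8
  endloop
 endfacet
 facet normal -0.926 0.351 -0.142
  outer loop
   vertex 1.9 3.5 0.8
   vertex 0.8 0.6 0.8
   vertex 1.1 2.2 2.8
  endloop
 endfacet
 facet normal -0.918 0.379 -0.121
  outer loop
   vertex 1.9 3.5 0.8
   vertex 1.1 2.2 2.8
   vertex 1.0 2.5 4.5
  endloop
 endfacet
 facet normal -0.488 0.871 0.054
  outer loop
   vertex 2.5 3.7 3.0
   vertex 4.4 4.9 0.8
   vertex 1.9 3.5 0.8
  endloop
 endfacet
 facet normal -0.572 0.816 0.082
  outer loop
   vertex 2.5 3.7 3.0
   vertex 1.9 3.5 0.8
   vertex 1.0 2.5 4.5
  endloop
 endfacet
 facet normal 0.731 0.085 0.678
  outer loop
   vertex 2.5 3.7 3.0
   vertex 3.8 2.1 1.8
   vertex 4.4 4.9 0.8
  endloop
 endfacet
 facet normal 0.696 0.027 0.718
  outer loop
   vertex 2.5 3.7 3.0
   vertex 1.0 2.5 4.5
   vertex 3.8 2.1 1.8
  endloop
 endfacet
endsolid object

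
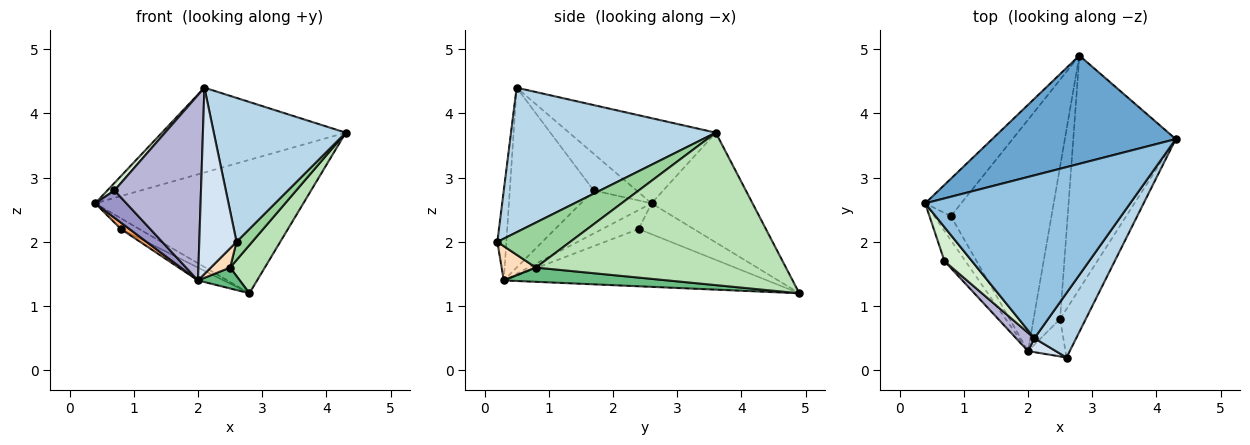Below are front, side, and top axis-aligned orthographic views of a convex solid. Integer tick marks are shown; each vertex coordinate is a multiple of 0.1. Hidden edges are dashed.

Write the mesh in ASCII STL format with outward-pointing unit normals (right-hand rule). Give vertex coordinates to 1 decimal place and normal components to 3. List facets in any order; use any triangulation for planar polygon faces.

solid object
 facet normal -0.353 0.727 0.589
  outer loop
   vertex 2.8 4.9 1.2
   vertex 0.4 2.6 2.6
   vertex 4.3 3.6 3.7
  endloop
 endfacet
 facet normal -0.346 0.433 0.832
  outer loop
   vertex 2.1 0.5 4.4
   vertex 4.3 3.6 3.7
   vertex 0.4 2.6 2.6
  endloop
 endfacet
 facet normal 0.817 -0.526 0.236
  outer loop
   vertex 2.1 0.5 4.4
   vertex 2.6 0.2 2.0
   vertex 4.3 3.6 3.7
  endloop
 endfacet
 facet normal -0.234 -0.970 0.072
  outer loop
   vertex 2.0 0.3 1.4
   vertex 2.6 0.2 2.0
   vertex 2.1 0.5 4.4
  endloop
 endfacet
 facet normal -0.636 0.212 -0.742
  outer loop
   vertex 0.8 2.4 2.2
   vertex 0.4 2.6 2.6
   vertex 2.8 4.9 1.2
  endloop
 endfacet
 facet normal -0.738 -0.174 -0.652
  outer loop
   vertex 0.8 2.4 2.2
   vertex 2.0 0.3 1.4
   vertex 0.4 2.6 2.6
  endloop
 endfacet
 facet normal -0.494 0.048 -0.868
  outer loop
   vertex 0.8 2.4 2.2
   vertex 2.8 4.9 1.2
   vertex 2.0 0.3 1.4
  endloop
 endfacet
 facet normal 0.631 -0.355 -0.690
  outer loop
   vertex 2.5 0.8 1.6
   vertex 2.6 0.2 2.0
   vertex 2.0 0.3 1.4
  endloop
 endfacet
 facet normal 0.470 -0.120 -0.875
  outer loop
   vertex 2.5 0.8 1.6
   vertex 2.0 0.3 1.4
   vertex 2.8 4.9 1.2
  endloop
 endfacet
 facet normal 0.854 -0.183 -0.488
  outer loop
   vertex 2.5 0.8 1.6
   vertex 4.3 3.6 3.7
   vertex 2.6 0.2 2.0
  endloop
 endfacet
 facet normal 0.824 -0.114 -0.554
  outer loop
   vertex 2.5 0.8 1.6
   vertex 2.8 4.9 1.2
   vertex 4.3 3.6 3.7
  endloop
 endfacet
 facet normal -0.793 -0.132 0.595
  outer loop
   vertex 0.7 1.7 2.8
   vertex 2.1 0.5 4.4
   vertex 0.4 2.6 2.6
  endloop
 endfacet
 facet normal -0.836 -0.369 -0.407
  outer loop
   vertex 0.7 1.7 2.8
   vertex 0.4 2.6 2.6
   vertex 2.0 0.3 1.4
  endloop
 endfacet
 facet normal -0.695 -0.716 0.071
  outer loop
   vertex 0.7 1.7 2.8
   vertex 2.0 0.3 1.4
   vertex 2.1 0.5 4.4
  endloop
 endfacet
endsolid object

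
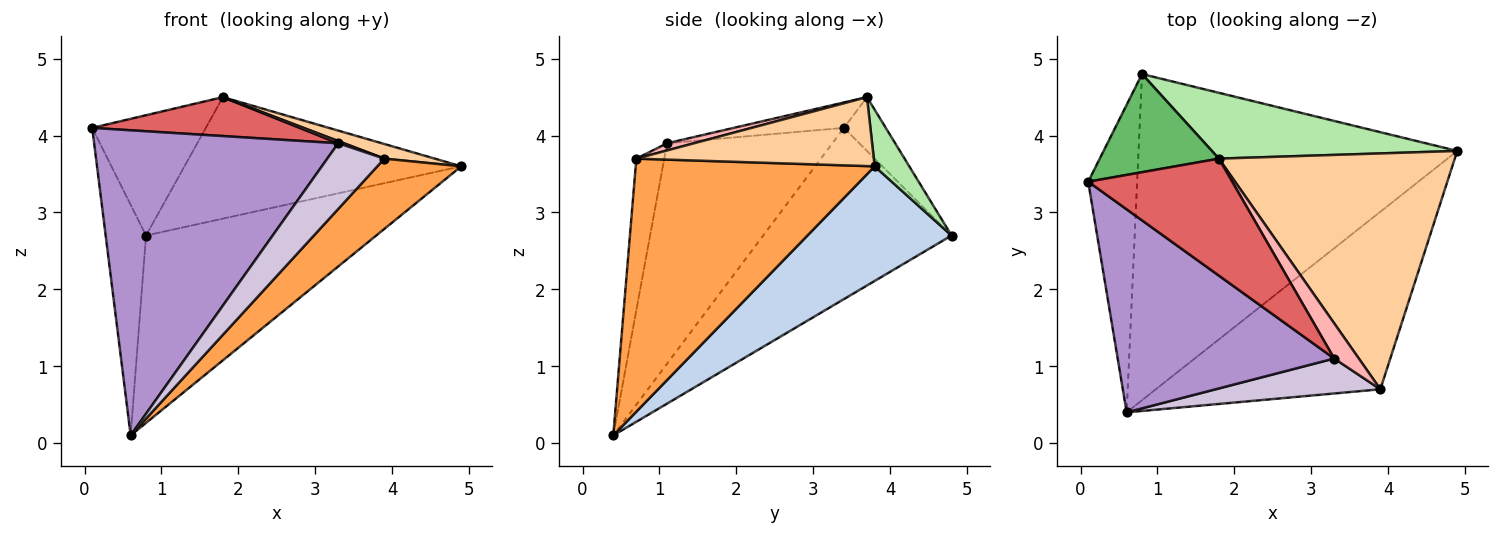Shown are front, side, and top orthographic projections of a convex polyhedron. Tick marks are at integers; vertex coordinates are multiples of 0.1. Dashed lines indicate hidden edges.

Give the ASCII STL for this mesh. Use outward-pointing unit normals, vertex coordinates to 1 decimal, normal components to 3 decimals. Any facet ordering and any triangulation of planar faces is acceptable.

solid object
 facet normal -0.942 0.202 -0.269
  outer loop
   vertex 0.8 4.8 2.7
   vertex 0.6 0.4 0.1
   vertex 0.1 3.4 4.1
  endloop
 endfacet
 facet normal 0.298 0.476 -0.828
  outer loop
   vertex 0.8 4.8 2.7
   vertex 4.9 3.8 3.6
   vertex 0.6 0.4 0.1
  endloop
 endfacet
 facet normal 0.723 -0.254 -0.642
  outer loop
   vertex 3.9 0.7 3.7
   vertex 0.6 0.4 0.1
   vertex 4.9 3.8 3.6
  endloop
 endfacet
 facet normal 0.280 -0.059 0.958
  outer loop
   vertex 1.8 3.7 4.5
   vertex 3.9 0.7 3.7
   vertex 4.9 3.8 3.6
  endloop
 endfacet
 facet normal -0.275 0.745 0.608
  outer loop
   vertex 1.8 3.7 4.5
   vertex 0.8 4.8 2.7
   vertex 0.1 3.4 4.1
  endloop
 endfacet
 facet normal 0.109 0.874 0.473
  outer loop
   vertex 1.8 3.7 4.5
   vertex 4.9 3.8 3.6
   vertex 0.8 4.8 2.7
  endloop
 endfacet
 facet normal -0.165 -0.311 0.936
  outer loop
   vertex 3.3 1.1 3.9
   vertex 1.8 3.7 4.5
   vertex 0.1 3.4 4.1
  endloop
 endfacet
 facet normal 0.279 -0.060 0.958
  outer loop
   vertex 3.3 1.1 3.9
   vertex 3.9 0.7 3.7
   vertex 1.8 3.7 4.5
  endloop
 endfacet
 facet normal -0.491 -0.725 0.483
  outer loop
   vertex 3.3 1.1 3.9
   vertex 0.1 3.4 4.1
   vertex 0.6 0.4 0.1
  endloop
 endfacet
 facet normal -0.397 -0.810 0.431
  outer loop
   vertex 3.3 1.1 3.9
   vertex 0.6 0.4 0.1
   vertex 3.9 0.7 3.7
  endloop
 endfacet
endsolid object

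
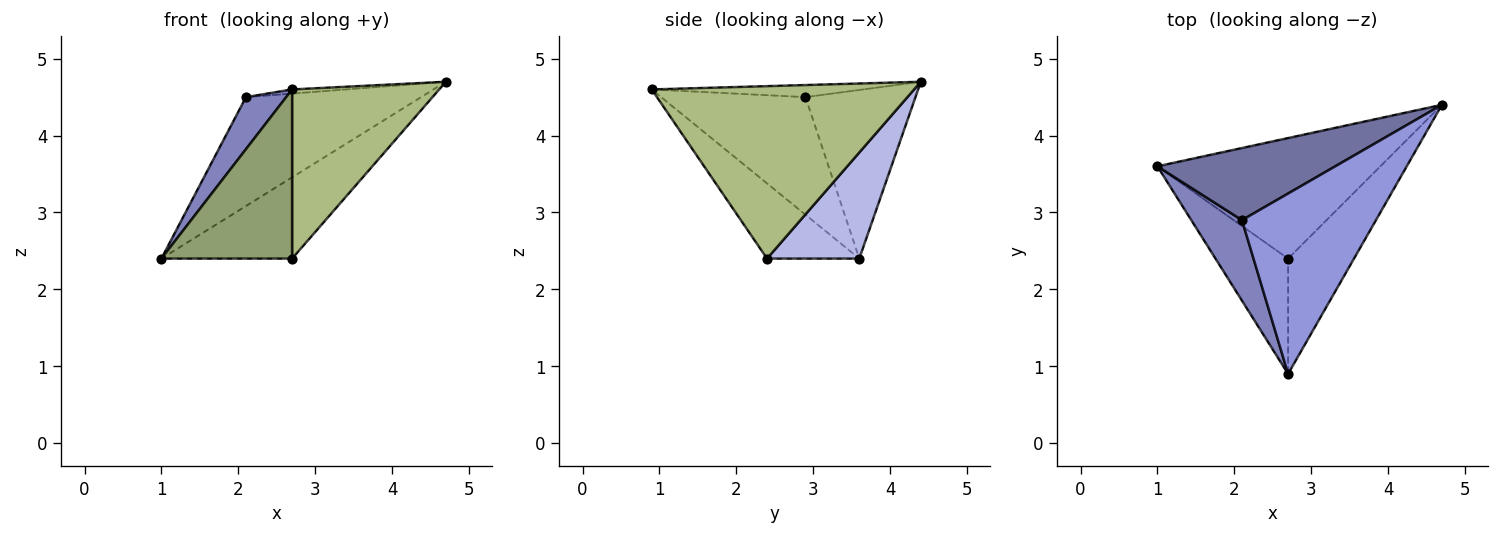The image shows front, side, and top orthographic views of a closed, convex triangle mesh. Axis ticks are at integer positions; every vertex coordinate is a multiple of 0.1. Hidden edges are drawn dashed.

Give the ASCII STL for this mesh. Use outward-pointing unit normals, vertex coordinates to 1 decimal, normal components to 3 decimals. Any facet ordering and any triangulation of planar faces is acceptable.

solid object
 facet normal -0.464 0.739 0.489
  outer loop
   vertex 2.1 2.9 4.5
   vertex 4.7 4.4 4.7
   vertex 1.0 3.6 2.4
  endloop
 endfacet
 facet normal -0.890 -0.248 0.383
  outer loop
   vertex 2.1 2.9 4.5
   vertex 1.0 3.6 2.4
   vertex 2.7 0.9 4.6
  endloop
 endfacet
 facet normal -0.090 0.023 0.996
  outer loop
   vertex 2.1 2.9 4.5
   vertex 2.7 0.9 4.6
   vertex 4.7 4.4 4.7
  endloop
 endfacet
 facet normal 0.367 0.520 -0.771
  outer loop
   vertex 2.7 2.4 2.4
   vertex 1.0 3.6 2.4
   vertex 4.7 4.4 4.7
  endloop
 endfacet
 facet normal -0.504 -0.714 -0.487
  outer loop
   vertex 2.7 2.4 2.4
   vertex 2.7 0.9 4.6
   vertex 1.0 3.6 2.4
  endloop
 endfacet
 facet normal 0.828 -0.464 -0.316
  outer loop
   vertex 2.7 2.4 2.4
   vertex 4.7 4.4 4.7
   vertex 2.7 0.9 4.6
  endloop
 endfacet
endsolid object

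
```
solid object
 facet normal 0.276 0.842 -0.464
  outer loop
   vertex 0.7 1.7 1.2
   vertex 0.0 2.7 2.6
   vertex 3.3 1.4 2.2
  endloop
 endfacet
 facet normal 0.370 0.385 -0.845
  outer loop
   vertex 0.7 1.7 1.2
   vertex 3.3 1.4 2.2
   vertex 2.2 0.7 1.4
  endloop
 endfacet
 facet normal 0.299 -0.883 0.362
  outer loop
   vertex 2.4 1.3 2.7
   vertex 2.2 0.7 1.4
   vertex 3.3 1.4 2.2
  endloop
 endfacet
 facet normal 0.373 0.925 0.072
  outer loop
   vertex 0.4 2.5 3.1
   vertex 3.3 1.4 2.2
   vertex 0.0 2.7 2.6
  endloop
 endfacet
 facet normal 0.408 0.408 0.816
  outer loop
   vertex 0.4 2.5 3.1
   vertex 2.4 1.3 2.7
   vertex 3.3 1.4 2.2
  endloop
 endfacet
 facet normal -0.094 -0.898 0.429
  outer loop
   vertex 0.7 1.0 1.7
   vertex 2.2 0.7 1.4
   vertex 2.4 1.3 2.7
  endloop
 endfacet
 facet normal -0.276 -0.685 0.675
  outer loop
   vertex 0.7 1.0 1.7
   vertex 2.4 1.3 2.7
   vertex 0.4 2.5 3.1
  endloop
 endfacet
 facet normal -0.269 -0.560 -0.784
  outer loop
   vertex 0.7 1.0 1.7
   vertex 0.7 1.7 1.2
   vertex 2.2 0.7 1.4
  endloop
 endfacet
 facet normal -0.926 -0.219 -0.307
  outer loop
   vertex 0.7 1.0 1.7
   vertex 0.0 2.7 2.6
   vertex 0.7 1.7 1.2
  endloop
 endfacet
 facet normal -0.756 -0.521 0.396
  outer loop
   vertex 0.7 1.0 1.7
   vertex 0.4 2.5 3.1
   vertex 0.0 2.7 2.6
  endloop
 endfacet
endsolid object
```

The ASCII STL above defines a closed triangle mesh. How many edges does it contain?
15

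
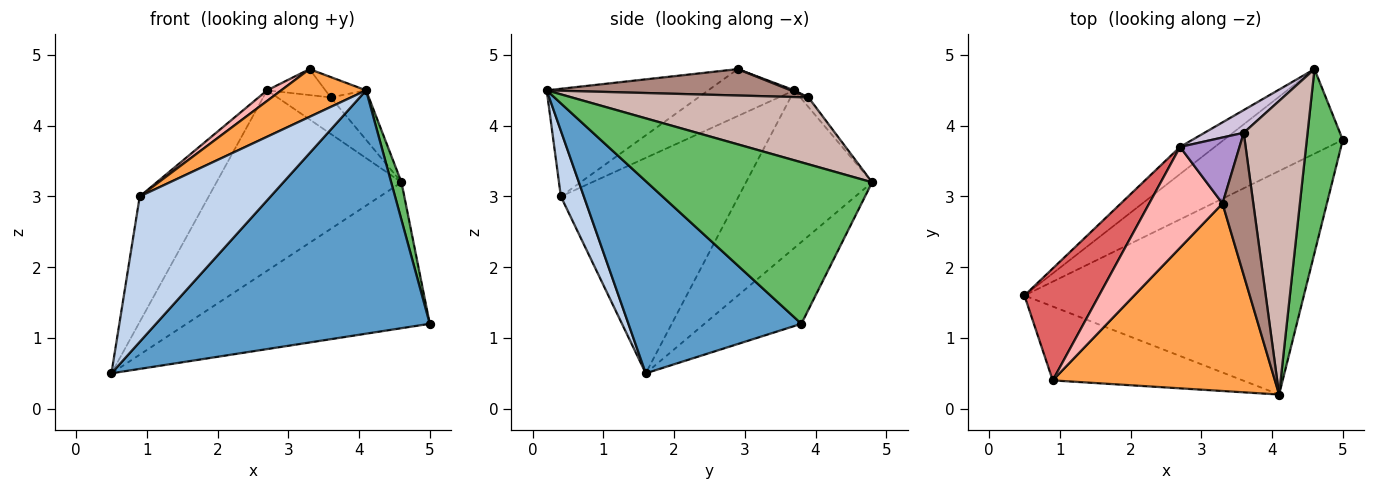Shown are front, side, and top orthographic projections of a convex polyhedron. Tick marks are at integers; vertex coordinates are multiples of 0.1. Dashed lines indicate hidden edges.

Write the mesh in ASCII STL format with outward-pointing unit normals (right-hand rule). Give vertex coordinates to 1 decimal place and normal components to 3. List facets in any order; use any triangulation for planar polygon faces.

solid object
 facet normal 0.422 -0.668 -0.613
  outer loop
   vertex 4.1 0.2 4.5
   vertex 0.5 1.6 0.5
   vertex 5.0 3.8 1.2
  endloop
 endfacet
 facet normal 0.155 -0.881 -0.448
  outer loop
   vertex 0.9 0.4 3.0
   vertex 0.5 1.6 0.5
   vertex 4.1 0.2 4.5
  endloop
 endfacet
 facet normal -0.425 -0.223 0.877
  outer loop
   vertex 0.9 0.4 3.0
   vertex 4.1 0.2 4.5
   vertex 3.3 2.9 4.8
  endloop
 endfacet
 facet normal -0.326 0.818 -0.474
  outer loop
   vertex 4.6 4.8 3.2
   vertex 5.0 3.8 1.2
   vertex 0.5 1.6 0.5
  endloop
 endfacet
 facet normal 0.975 -0.045 0.217
  outer loop
   vertex 4.6 4.8 3.2
   vertex 4.1 0.2 4.5
   vertex 5.0 3.8 1.2
  endloop
 endfacet
 facet normal -0.559 0.820 -0.123
  outer loop
   vertex 2.7 3.7 4.5
   vertex 4.6 4.8 3.2
   vertex 0.5 1.6 0.5
  endloop
 endfacet
 facet normal -0.887 0.344 0.307
  outer loop
   vertex 2.7 3.7 4.5
   vertex 0.5 1.6 0.5
   vertex 0.9 0.4 3.0
  endloop
 endfacet
 facet normal -0.537 -0.088 0.839
  outer loop
   vertex 2.7 3.7 4.5
   vertex 0.9 0.4 3.0
   vertex 3.3 2.9 4.8
  endloop
 endfacet
 facet normal 0.022 0.366 0.931
  outer loop
   vertex 3.6 3.9 4.4
   vertex 2.7 3.7 4.5
   vertex 3.3 2.9 4.8
  endloop
 endfacet
 facet normal -0.129 0.842 0.524
  outer loop
   vertex 3.6 3.9 4.4
   vertex 4.6 4.8 3.2
   vertex 2.7 3.7 4.5
  endloop
 endfacet
 facet normal 0.647 0.108 0.755
  outer loop
   vertex 3.6 3.9 4.4
   vertex 3.3 2.9 4.8
   vertex 4.1 0.2 4.5
  endloop
 endfacet
 facet normal 0.719 0.116 0.686
  outer loop
   vertex 3.6 3.9 4.4
   vertex 4.1 0.2 4.5
   vertex 4.6 4.8 3.2
  endloop
 endfacet
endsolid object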